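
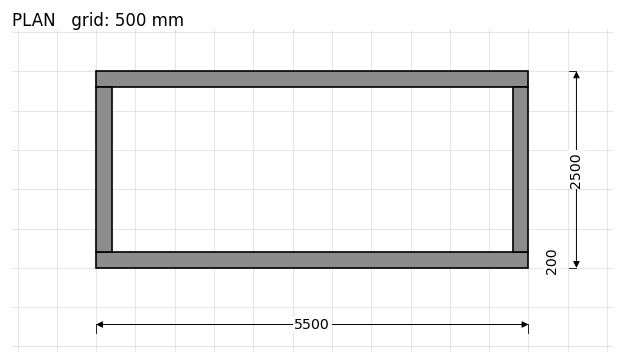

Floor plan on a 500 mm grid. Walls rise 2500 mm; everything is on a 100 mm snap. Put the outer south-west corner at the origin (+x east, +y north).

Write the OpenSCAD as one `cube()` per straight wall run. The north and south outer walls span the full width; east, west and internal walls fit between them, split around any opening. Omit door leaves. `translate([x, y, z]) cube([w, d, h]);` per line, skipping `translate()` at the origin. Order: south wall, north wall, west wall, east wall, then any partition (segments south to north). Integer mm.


cube([5500, 200, 2500]);
translate([0, 2300, 0]) cube([5500, 200, 2500]);
translate([0, 200, 0]) cube([200, 2100, 2500]);
translate([5300, 200, 0]) cube([200, 2100, 2500]);


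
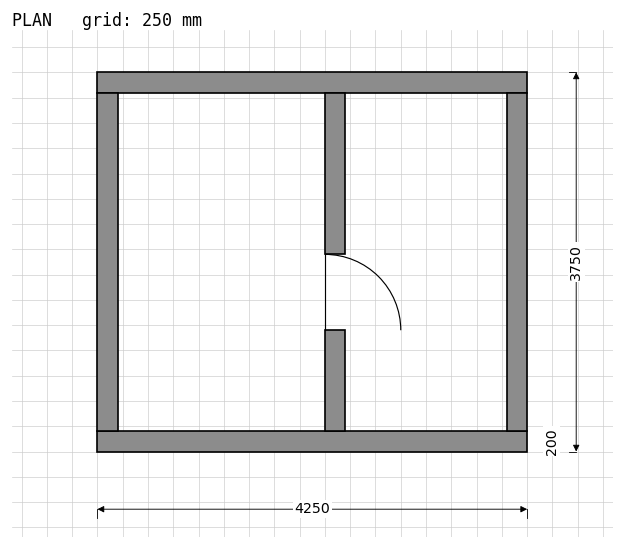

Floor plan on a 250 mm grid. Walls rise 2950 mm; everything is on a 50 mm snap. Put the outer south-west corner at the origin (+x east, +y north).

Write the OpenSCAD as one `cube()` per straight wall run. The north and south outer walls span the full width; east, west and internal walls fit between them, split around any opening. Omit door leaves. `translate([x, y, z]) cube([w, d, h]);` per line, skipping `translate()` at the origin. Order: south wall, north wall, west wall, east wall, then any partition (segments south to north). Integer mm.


cube([4250, 200, 2950]);
translate([0, 3550, 0]) cube([4250, 200, 2950]);
translate([0, 200, 0]) cube([200, 3350, 2950]);
translate([4050, 200, 0]) cube([200, 3350, 2950]);
translate([2250, 200, 0]) cube([200, 1000, 2950]);
translate([2250, 1950, 0]) cube([200, 1600, 2950]);


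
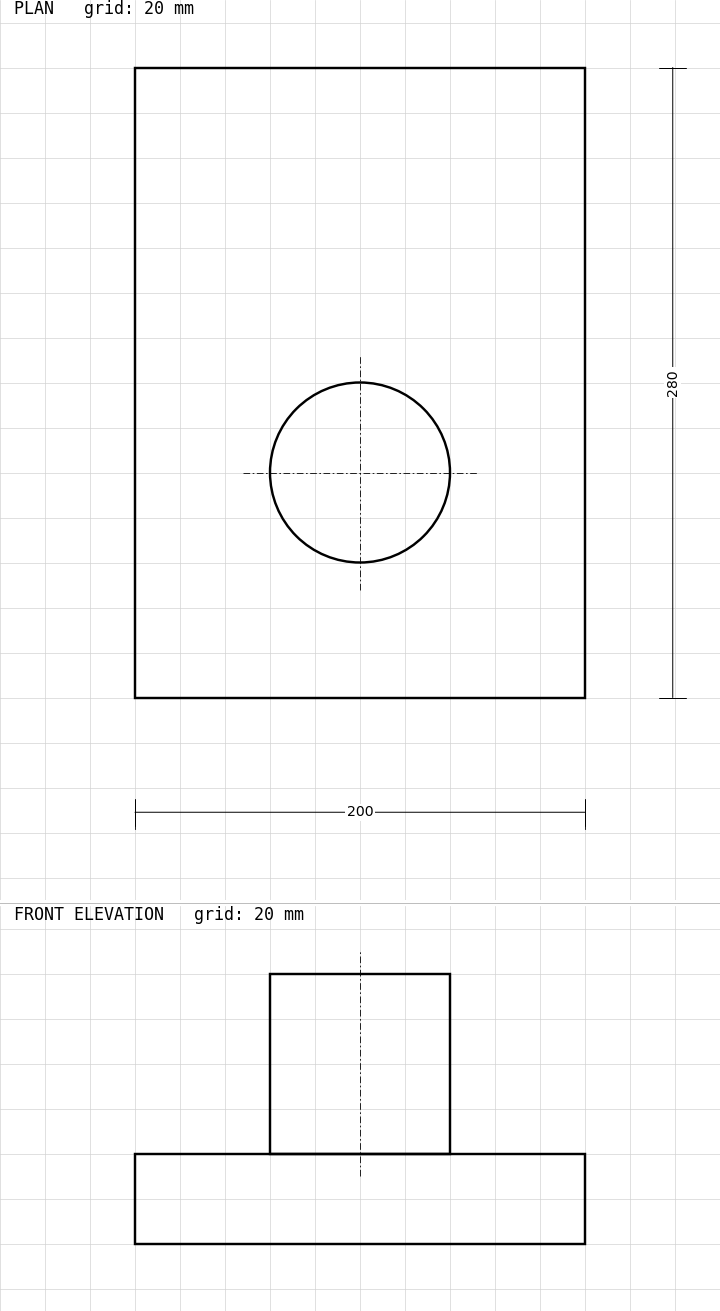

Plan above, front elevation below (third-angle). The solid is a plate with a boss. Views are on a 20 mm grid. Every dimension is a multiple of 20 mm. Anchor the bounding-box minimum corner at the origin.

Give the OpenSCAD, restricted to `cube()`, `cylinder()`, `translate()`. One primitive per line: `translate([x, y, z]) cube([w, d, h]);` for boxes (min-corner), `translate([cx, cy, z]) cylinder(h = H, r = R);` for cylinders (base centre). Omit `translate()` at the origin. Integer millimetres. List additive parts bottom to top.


cube([200, 280, 40]);
translate([100, 100, 40]) cylinder(h = 80, r = 40);


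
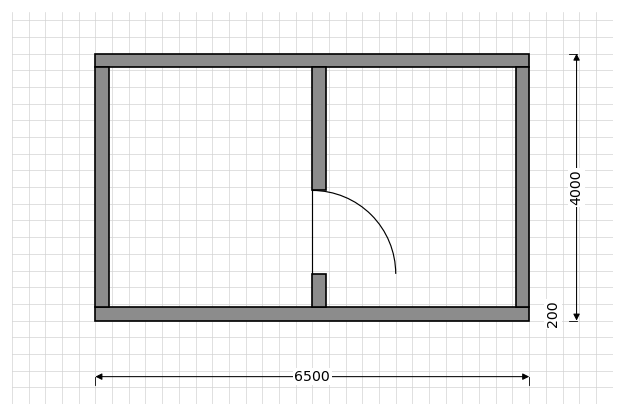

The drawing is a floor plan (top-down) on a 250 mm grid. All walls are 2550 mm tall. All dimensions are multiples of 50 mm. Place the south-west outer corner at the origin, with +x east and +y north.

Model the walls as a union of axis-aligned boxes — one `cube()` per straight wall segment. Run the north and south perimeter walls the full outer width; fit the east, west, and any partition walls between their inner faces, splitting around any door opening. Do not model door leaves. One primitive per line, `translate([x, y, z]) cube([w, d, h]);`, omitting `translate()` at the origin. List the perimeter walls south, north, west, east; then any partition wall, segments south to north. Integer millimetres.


cube([6500, 200, 2550]);
translate([0, 3800, 0]) cube([6500, 200, 2550]);
translate([0, 200, 0]) cube([200, 3600, 2550]);
translate([6300, 200, 0]) cube([200, 3600, 2550]);
translate([3250, 200, 0]) cube([200, 500, 2550]);
translate([3250, 1950, 0]) cube([200, 1850, 2550]);


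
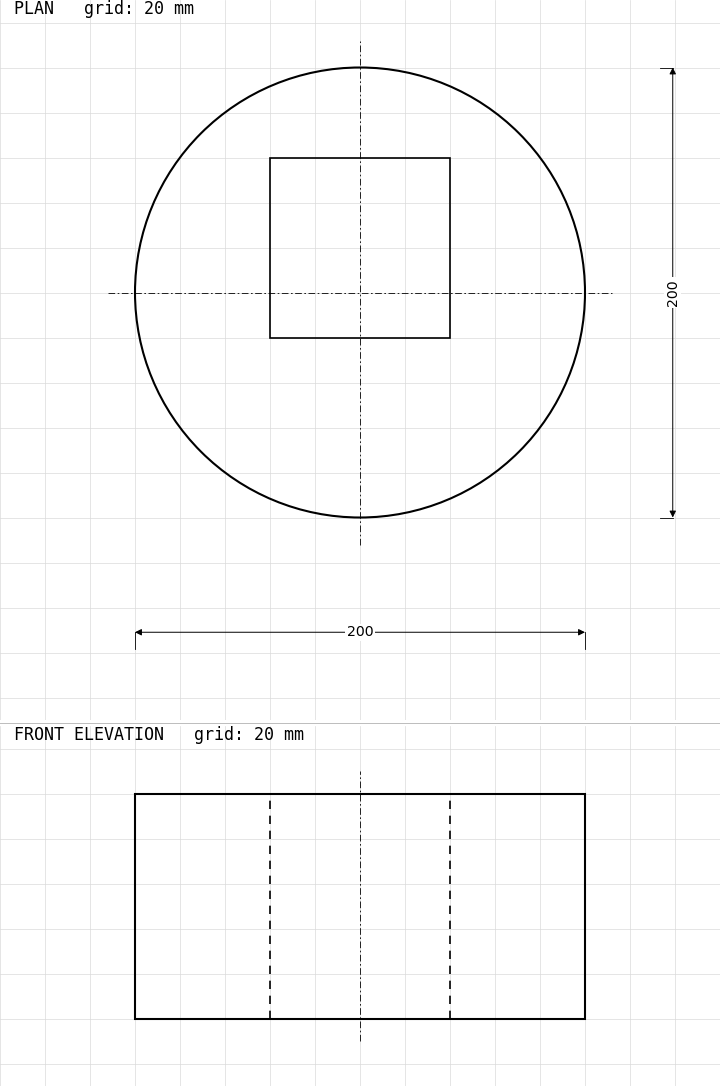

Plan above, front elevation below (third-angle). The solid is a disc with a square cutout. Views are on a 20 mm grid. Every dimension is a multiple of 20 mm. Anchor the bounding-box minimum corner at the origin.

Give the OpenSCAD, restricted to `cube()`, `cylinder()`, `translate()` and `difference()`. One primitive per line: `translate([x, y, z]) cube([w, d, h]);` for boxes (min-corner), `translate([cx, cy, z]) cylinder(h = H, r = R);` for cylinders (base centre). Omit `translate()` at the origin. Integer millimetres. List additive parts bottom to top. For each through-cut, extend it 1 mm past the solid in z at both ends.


difference() {
  translate([100, 100, 0]) cylinder(h = 100, r = 100);
  translate([60, 80, -1]) cube([80, 80, 102]);
}


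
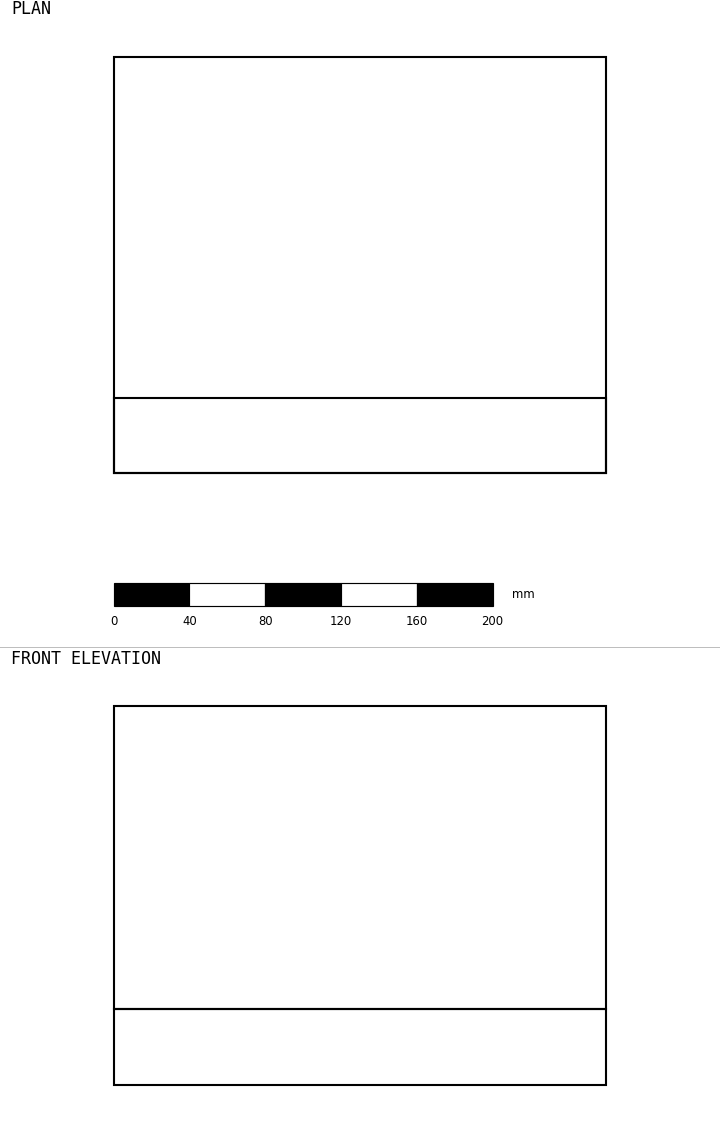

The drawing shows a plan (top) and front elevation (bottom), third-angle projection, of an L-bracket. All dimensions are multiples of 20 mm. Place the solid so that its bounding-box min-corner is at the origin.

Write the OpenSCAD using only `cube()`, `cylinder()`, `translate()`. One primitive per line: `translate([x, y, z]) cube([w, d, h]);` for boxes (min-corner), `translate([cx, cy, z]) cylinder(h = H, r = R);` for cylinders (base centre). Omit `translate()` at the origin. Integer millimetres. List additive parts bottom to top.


cube([260, 220, 40]);
translate([0, 0, 40]) cube([260, 40, 160]);


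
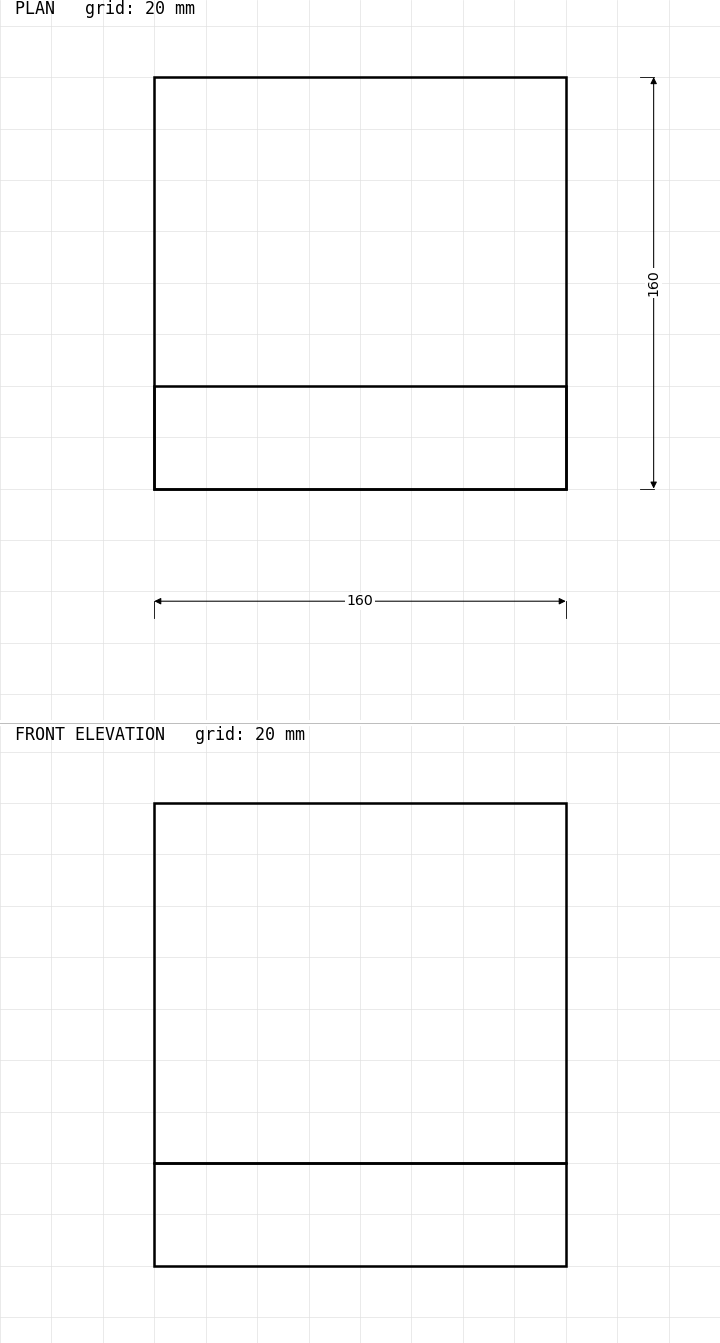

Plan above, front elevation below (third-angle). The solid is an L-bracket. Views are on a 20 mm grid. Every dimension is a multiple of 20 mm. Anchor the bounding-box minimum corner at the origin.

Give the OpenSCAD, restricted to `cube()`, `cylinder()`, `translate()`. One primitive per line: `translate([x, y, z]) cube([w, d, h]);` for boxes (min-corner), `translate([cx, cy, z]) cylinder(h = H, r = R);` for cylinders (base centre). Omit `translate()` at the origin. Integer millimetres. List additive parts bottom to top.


cube([160, 160, 40]);
translate([0, 0, 40]) cube([160, 40, 140]);


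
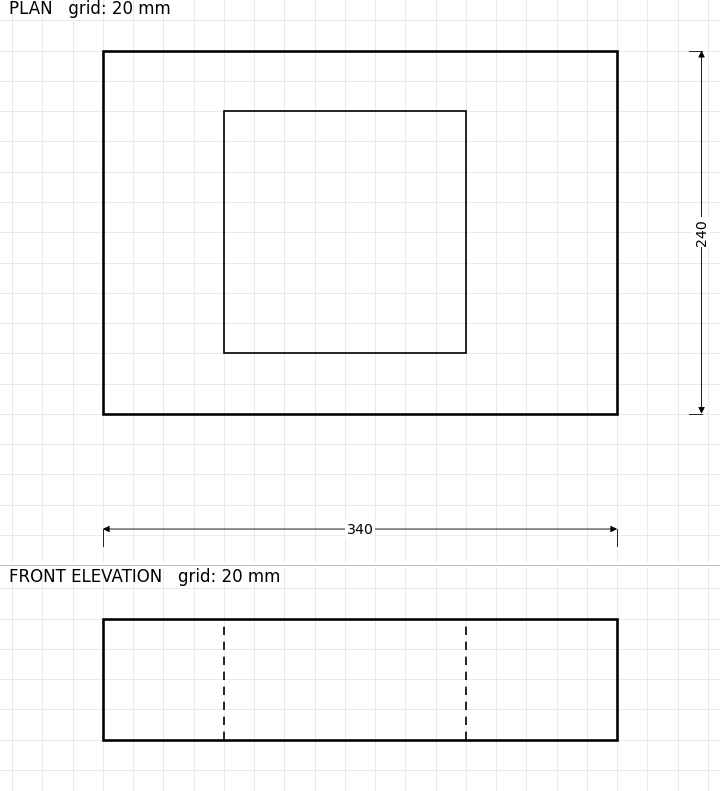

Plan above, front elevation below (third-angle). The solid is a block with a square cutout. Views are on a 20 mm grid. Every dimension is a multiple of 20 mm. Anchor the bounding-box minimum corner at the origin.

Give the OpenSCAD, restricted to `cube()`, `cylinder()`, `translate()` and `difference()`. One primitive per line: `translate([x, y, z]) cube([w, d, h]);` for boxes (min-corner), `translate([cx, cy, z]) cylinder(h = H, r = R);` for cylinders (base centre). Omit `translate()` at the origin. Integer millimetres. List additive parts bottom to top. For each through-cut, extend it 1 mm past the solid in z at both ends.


difference() {
  cube([340, 240, 80]);
  translate([80, 40, -1]) cube([160, 160, 82]);
}


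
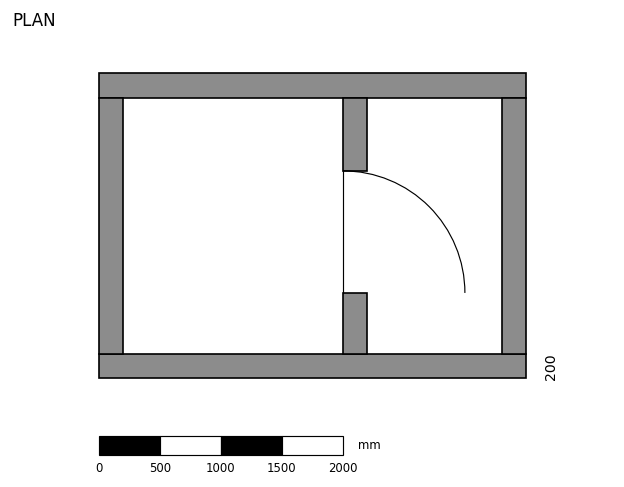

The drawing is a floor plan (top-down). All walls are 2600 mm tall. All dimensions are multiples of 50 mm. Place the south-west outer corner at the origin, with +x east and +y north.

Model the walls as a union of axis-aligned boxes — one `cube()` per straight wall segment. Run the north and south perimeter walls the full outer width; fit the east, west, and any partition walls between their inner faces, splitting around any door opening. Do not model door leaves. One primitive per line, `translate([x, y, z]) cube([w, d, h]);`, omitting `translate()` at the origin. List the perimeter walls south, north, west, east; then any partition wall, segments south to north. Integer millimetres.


cube([3500, 200, 2600]);
translate([0, 2300, 0]) cube([3500, 200, 2600]);
translate([0, 200, 0]) cube([200, 2100, 2600]);
translate([3300, 200, 0]) cube([200, 2100, 2600]);
translate([2000, 200, 0]) cube([200, 500, 2600]);
translate([2000, 1700, 0]) cube([200, 600, 2600]);


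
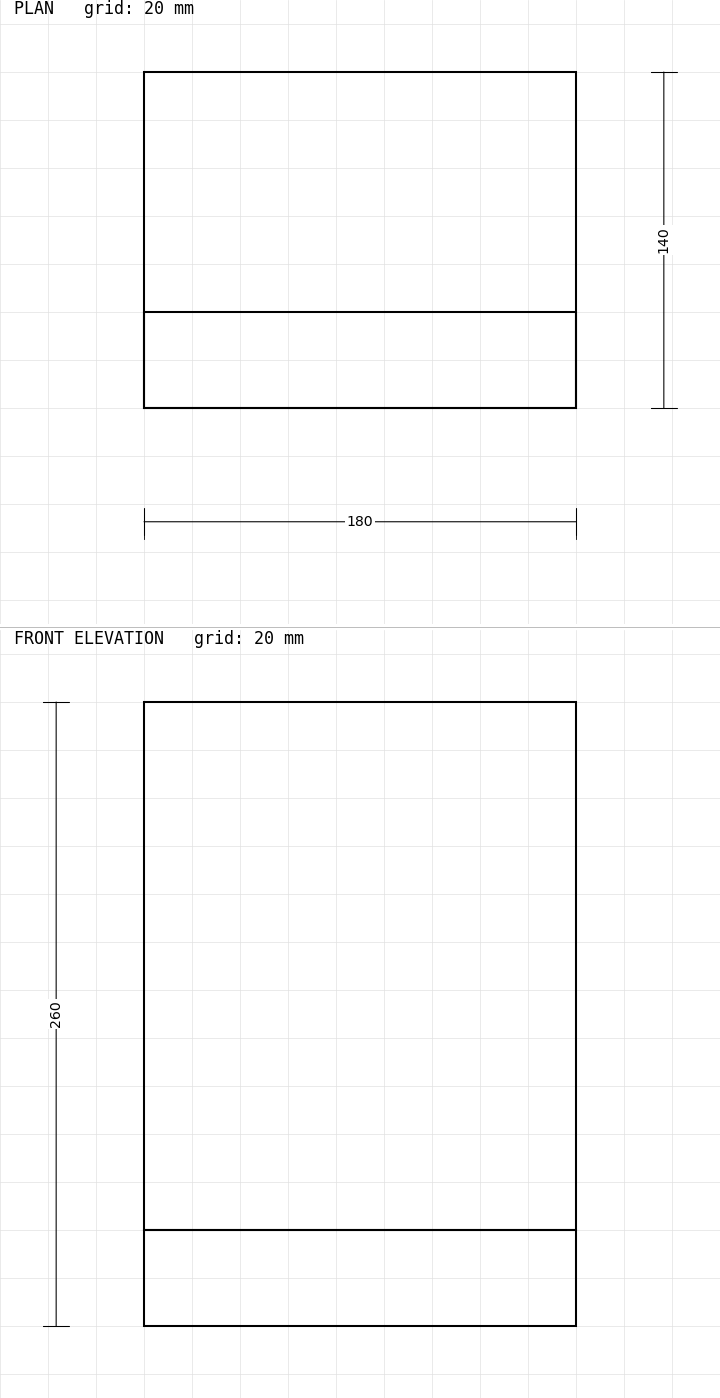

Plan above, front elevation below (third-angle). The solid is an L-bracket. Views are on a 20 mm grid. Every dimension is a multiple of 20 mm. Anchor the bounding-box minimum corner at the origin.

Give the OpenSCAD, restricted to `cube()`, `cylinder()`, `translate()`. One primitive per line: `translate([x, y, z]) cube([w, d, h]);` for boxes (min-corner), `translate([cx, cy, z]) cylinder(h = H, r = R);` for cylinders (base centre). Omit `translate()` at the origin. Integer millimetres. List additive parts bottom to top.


cube([180, 140, 40]);
translate([0, 0, 40]) cube([180, 40, 220]);


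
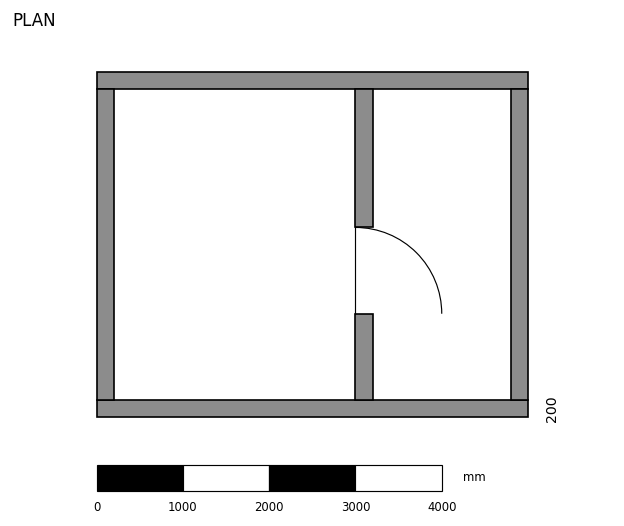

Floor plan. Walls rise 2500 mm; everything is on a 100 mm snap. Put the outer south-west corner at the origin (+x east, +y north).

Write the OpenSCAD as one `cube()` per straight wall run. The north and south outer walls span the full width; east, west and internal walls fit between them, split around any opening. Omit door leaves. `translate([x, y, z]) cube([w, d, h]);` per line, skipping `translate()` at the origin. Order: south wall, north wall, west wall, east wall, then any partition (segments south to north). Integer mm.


cube([5000, 200, 2500]);
translate([0, 3800, 0]) cube([5000, 200, 2500]);
translate([0, 200, 0]) cube([200, 3600, 2500]);
translate([4800, 200, 0]) cube([200, 3600, 2500]);
translate([3000, 200, 0]) cube([200, 1000, 2500]);
translate([3000, 2200, 0]) cube([200, 1600, 2500]);


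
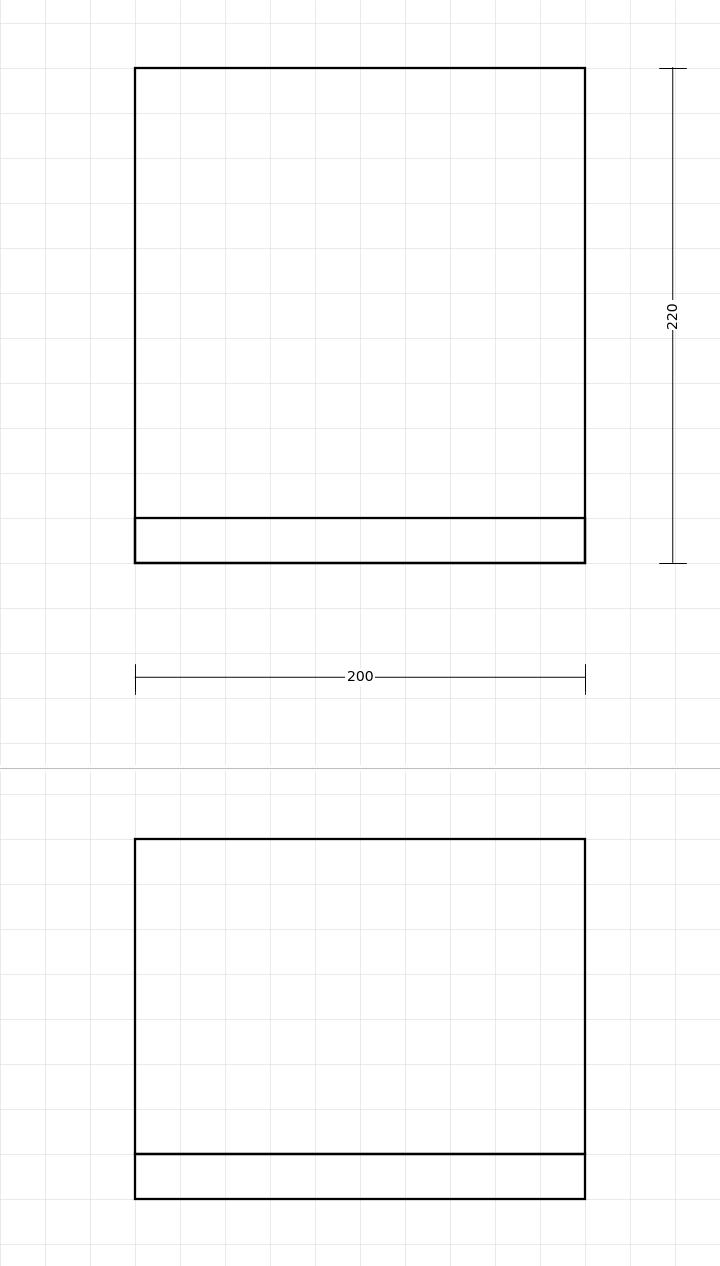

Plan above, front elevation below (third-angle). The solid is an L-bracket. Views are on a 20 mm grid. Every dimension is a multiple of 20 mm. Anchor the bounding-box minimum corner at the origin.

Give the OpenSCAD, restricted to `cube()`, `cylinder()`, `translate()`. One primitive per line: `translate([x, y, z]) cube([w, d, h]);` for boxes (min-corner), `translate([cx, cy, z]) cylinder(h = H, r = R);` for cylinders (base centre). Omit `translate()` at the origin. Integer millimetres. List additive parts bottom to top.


cube([200, 220, 20]);
translate([0, 0, 20]) cube([200, 20, 140]);


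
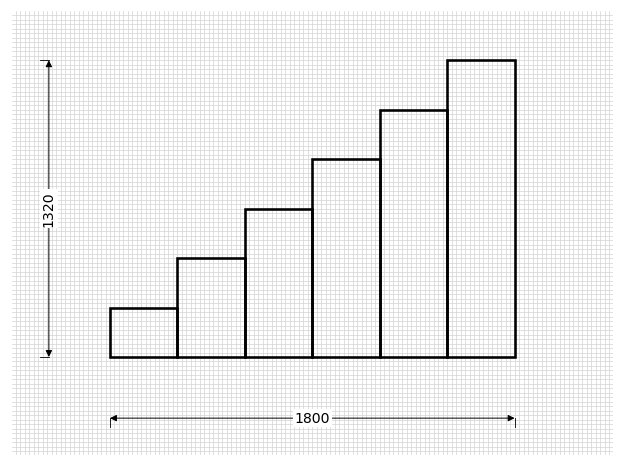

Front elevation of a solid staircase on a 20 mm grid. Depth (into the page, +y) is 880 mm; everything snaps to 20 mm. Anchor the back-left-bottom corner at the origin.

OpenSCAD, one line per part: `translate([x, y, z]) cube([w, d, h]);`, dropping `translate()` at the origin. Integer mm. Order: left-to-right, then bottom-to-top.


cube([300, 880, 220]);
translate([300, 0, 0]) cube([300, 880, 440]);
translate([600, 0, 0]) cube([300, 880, 660]);
translate([900, 0, 0]) cube([300, 880, 880]);
translate([1200, 0, 0]) cube([300, 880, 1100]);
translate([1500, 0, 0]) cube([300, 880, 1320]);


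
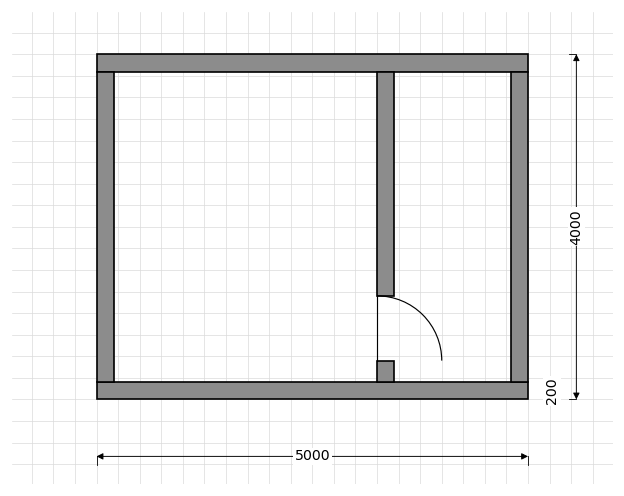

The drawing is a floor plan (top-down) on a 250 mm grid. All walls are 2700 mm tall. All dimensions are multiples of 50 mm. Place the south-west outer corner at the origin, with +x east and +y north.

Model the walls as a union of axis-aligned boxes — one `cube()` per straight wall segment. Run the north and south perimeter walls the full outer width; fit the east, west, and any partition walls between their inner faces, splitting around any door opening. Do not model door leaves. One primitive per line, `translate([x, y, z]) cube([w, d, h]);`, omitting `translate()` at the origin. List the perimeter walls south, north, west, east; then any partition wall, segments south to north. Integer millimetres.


cube([5000, 200, 2700]);
translate([0, 3800, 0]) cube([5000, 200, 2700]);
translate([0, 200, 0]) cube([200, 3600, 2700]);
translate([4800, 200, 0]) cube([200, 3600, 2700]);
translate([3250, 200, 0]) cube([200, 250, 2700]);
translate([3250, 1200, 0]) cube([200, 2600, 2700]);


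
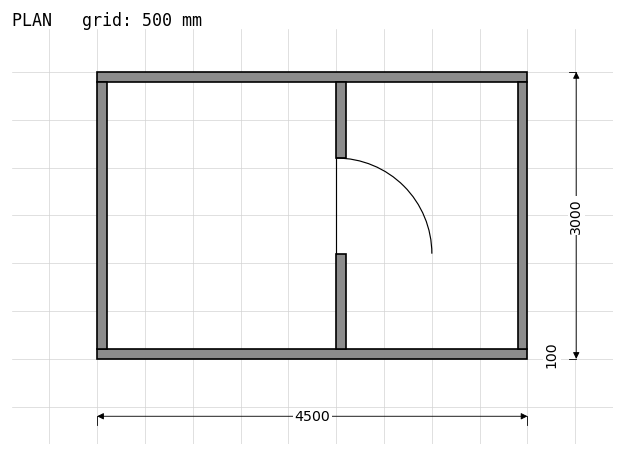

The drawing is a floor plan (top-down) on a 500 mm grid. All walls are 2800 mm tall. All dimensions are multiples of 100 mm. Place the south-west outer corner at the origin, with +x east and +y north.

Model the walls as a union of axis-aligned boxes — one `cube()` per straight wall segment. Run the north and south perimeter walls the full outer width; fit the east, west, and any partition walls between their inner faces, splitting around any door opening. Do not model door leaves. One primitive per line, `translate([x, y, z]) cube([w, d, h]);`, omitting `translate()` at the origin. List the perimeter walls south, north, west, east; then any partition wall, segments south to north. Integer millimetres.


cube([4500, 100, 2800]);
translate([0, 2900, 0]) cube([4500, 100, 2800]);
translate([0, 100, 0]) cube([100, 2800, 2800]);
translate([4400, 100, 0]) cube([100, 2800, 2800]);
translate([2500, 100, 0]) cube([100, 1000, 2800]);
translate([2500, 2100, 0]) cube([100, 800, 2800]);


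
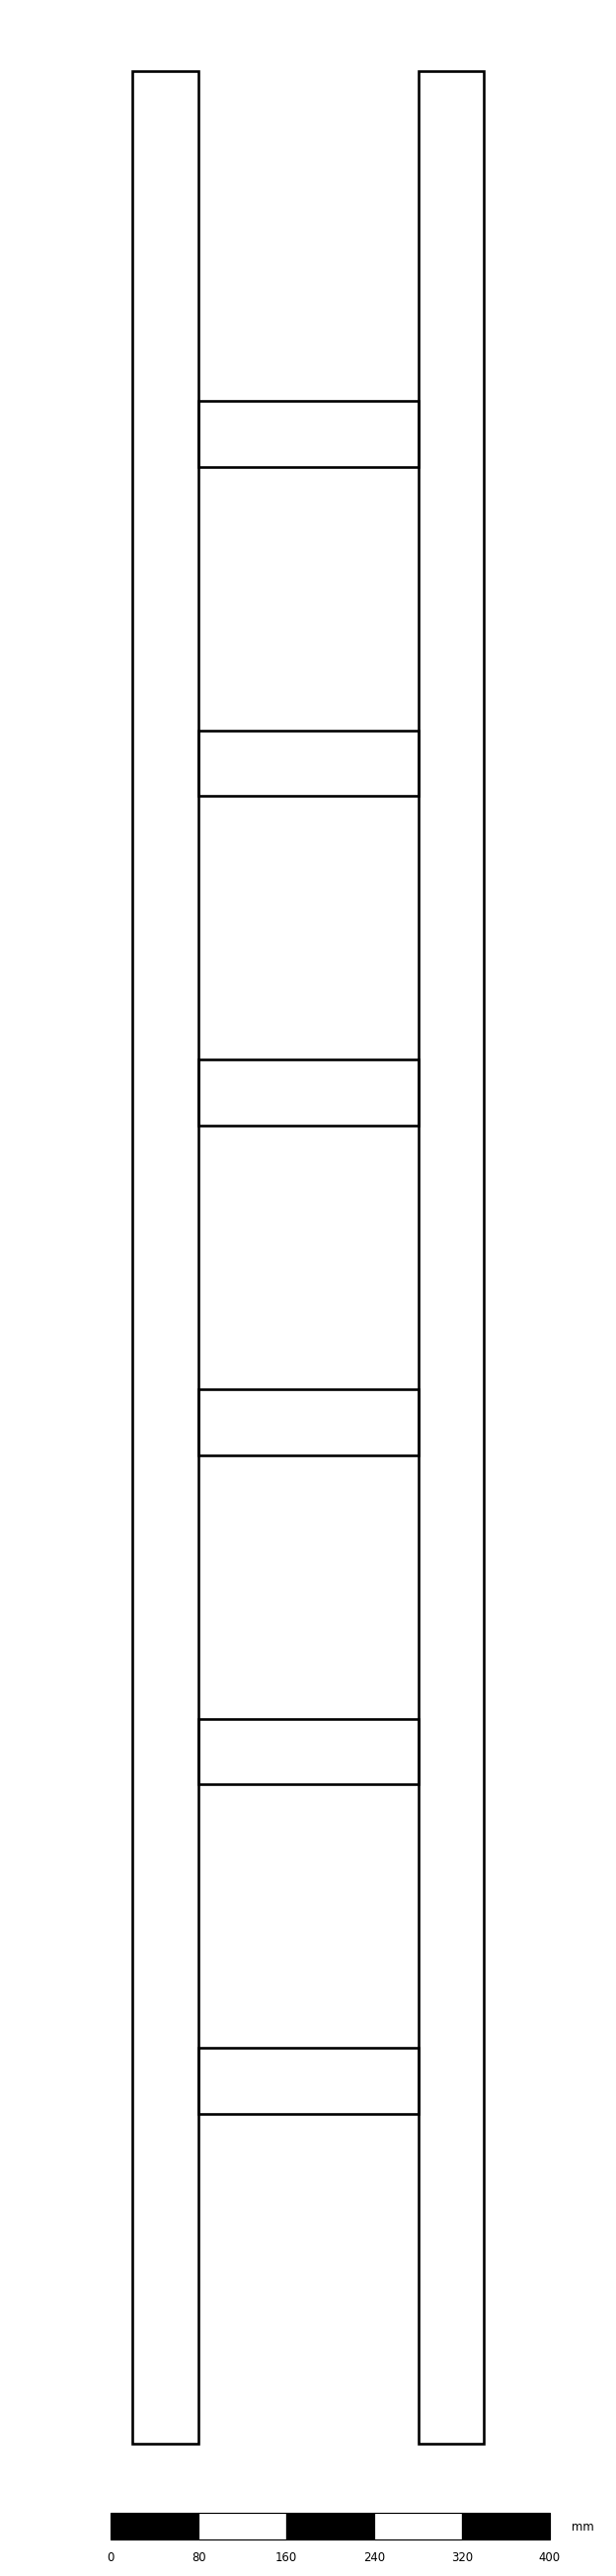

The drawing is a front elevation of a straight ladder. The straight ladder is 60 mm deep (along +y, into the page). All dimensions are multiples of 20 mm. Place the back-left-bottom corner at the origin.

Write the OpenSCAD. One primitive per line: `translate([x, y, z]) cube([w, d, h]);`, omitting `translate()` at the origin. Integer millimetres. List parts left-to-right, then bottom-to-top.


cube([60, 60, 2160]);
translate([60, 0, 300]) cube([200, 60, 60]);
translate([60, 0, 600]) cube([200, 60, 60]);
translate([60, 0, 900]) cube([200, 60, 60]);
translate([60, 0, 1200]) cube([200, 60, 60]);
translate([60, 0, 1500]) cube([200, 60, 60]);
translate([60, 0, 1800]) cube([200, 60, 60]);
translate([260, 0, 0]) cube([60, 60, 2160]);


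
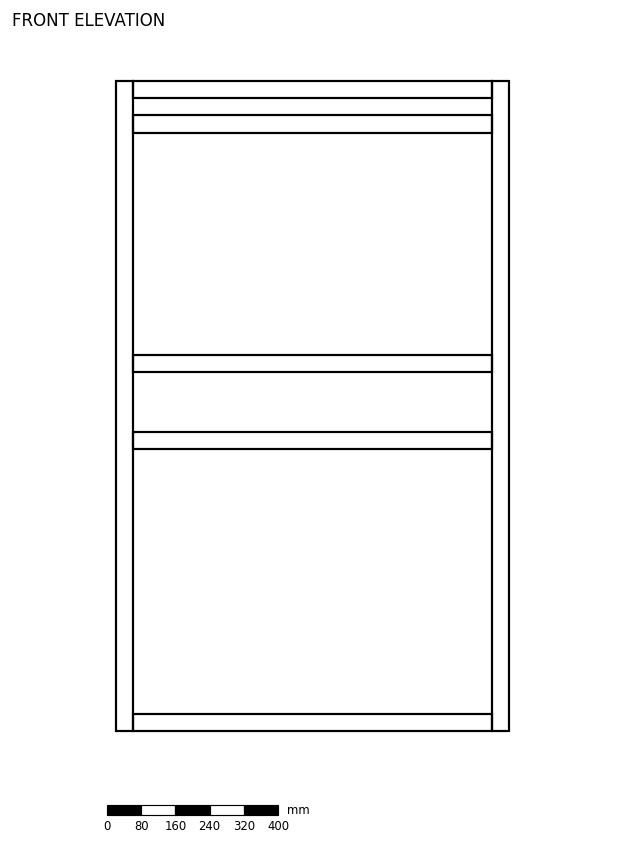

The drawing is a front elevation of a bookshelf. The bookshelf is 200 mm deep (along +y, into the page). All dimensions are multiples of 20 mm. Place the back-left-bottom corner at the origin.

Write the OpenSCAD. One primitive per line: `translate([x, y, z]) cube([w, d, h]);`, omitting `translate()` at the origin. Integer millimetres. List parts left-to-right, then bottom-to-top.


cube([40, 200, 1520]);
translate([40, 0, 0]) cube([840, 200, 40]);
translate([40, 0, 660]) cube([840, 200, 40]);
translate([40, 0, 840]) cube([840, 200, 40]);
translate([40, 0, 1400]) cube([840, 200, 40]);
translate([40, 0, 1480]) cube([840, 200, 40]);
translate([880, 0, 0]) cube([40, 200, 1520]);


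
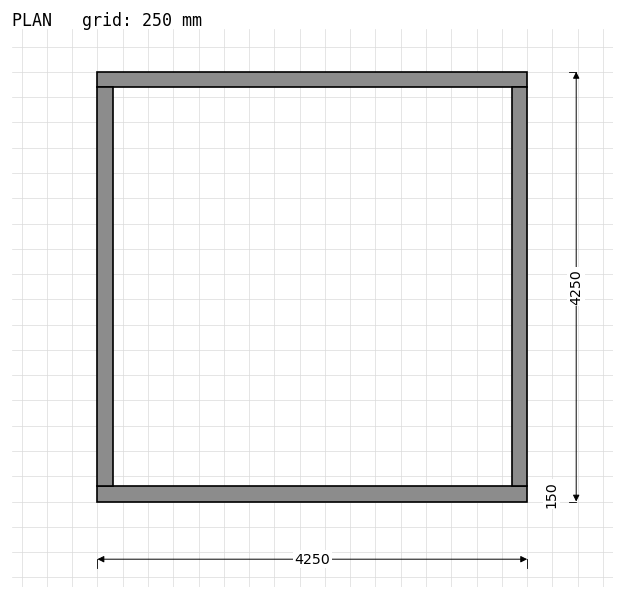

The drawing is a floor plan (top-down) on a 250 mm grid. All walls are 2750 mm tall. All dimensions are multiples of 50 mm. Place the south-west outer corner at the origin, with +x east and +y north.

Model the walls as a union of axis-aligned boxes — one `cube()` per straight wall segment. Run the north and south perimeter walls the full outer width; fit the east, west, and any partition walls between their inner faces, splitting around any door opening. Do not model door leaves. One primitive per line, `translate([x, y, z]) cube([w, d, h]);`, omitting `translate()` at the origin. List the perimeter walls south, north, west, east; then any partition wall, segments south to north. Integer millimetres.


cube([4250, 150, 2750]);
translate([0, 4100, 0]) cube([4250, 150, 2750]);
translate([0, 150, 0]) cube([150, 3950, 2750]);
translate([4100, 150, 0]) cube([150, 3950, 2750]);


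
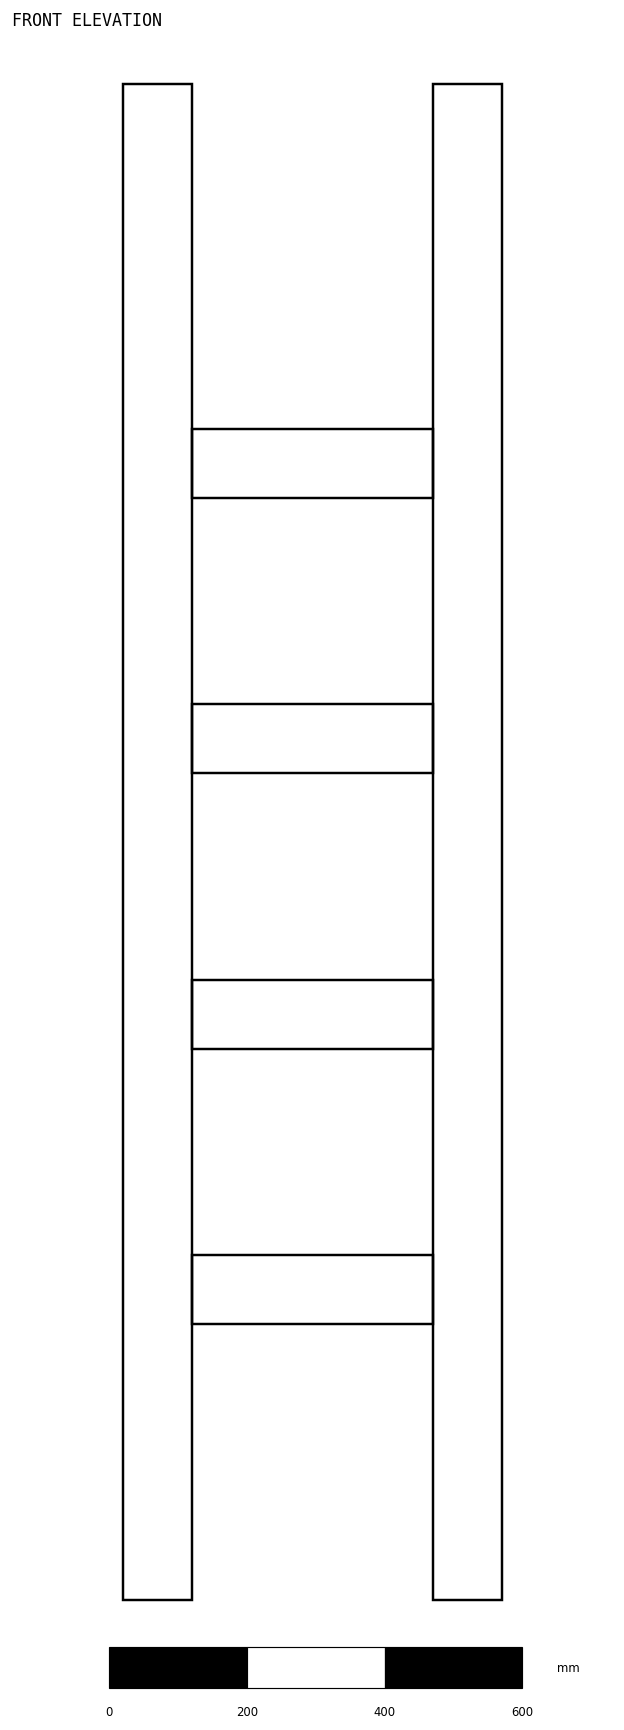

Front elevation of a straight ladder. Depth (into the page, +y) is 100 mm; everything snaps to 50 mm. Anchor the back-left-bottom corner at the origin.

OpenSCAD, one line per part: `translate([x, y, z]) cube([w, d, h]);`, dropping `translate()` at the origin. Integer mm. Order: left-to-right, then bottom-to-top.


cube([100, 100, 2200]);
translate([100, 0, 400]) cube([350, 100, 100]);
translate([100, 0, 800]) cube([350, 100, 100]);
translate([100, 0, 1200]) cube([350, 100, 100]);
translate([100, 0, 1600]) cube([350, 100, 100]);
translate([450, 0, 0]) cube([100, 100, 2200]);


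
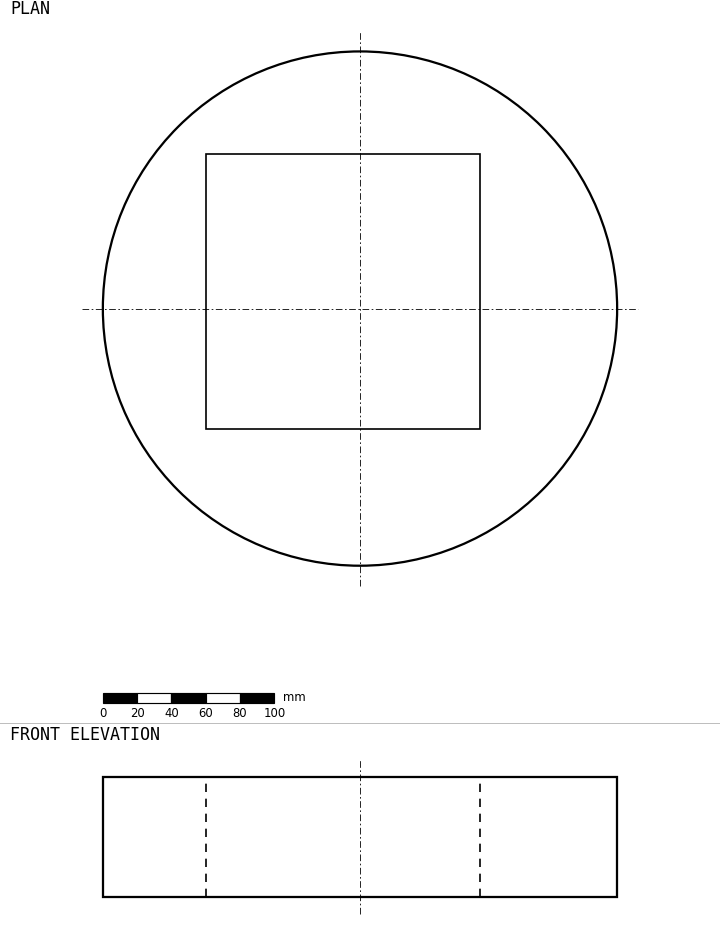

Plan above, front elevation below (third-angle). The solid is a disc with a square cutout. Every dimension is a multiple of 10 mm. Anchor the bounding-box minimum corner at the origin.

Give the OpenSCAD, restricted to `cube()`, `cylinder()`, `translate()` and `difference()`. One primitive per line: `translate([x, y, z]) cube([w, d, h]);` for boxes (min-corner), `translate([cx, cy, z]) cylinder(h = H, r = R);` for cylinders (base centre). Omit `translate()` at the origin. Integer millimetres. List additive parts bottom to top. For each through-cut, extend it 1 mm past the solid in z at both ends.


difference() {
  translate([150, 150, 0]) cylinder(h = 70, r = 150);
  translate([60, 80, -1]) cube([160, 160, 72]);
}


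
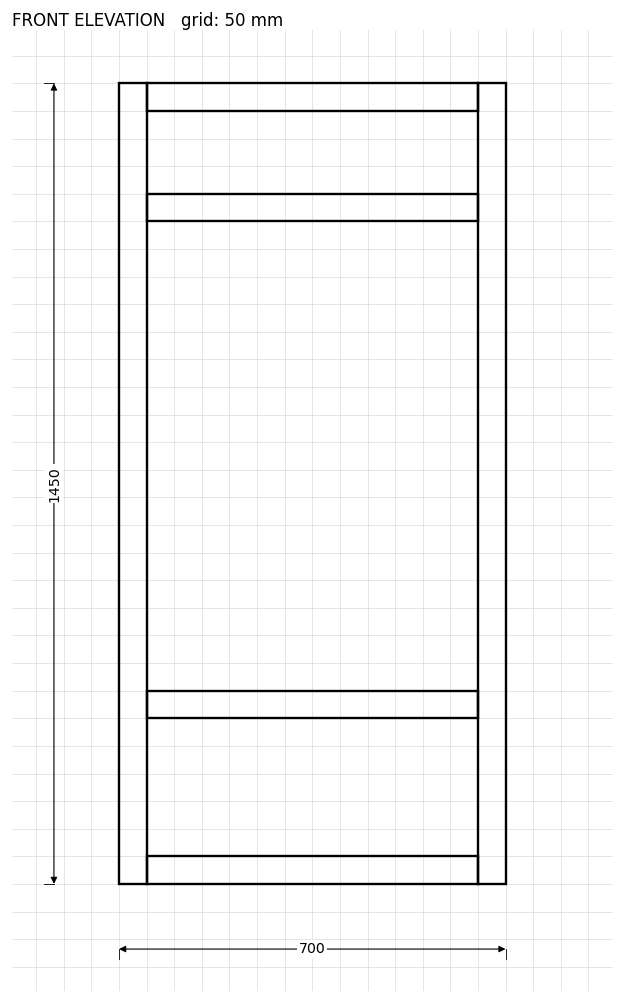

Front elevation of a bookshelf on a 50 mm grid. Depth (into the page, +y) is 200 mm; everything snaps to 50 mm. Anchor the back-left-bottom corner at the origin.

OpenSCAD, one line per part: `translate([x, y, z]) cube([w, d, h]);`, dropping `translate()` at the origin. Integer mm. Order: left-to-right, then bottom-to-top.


cube([50, 200, 1450]);
translate([50, 0, 0]) cube([600, 200, 50]);
translate([50, 0, 300]) cube([600, 200, 50]);
translate([50, 0, 1200]) cube([600, 200, 50]);
translate([50, 0, 1400]) cube([600, 200, 50]);
translate([650, 0, 0]) cube([50, 200, 1450]);


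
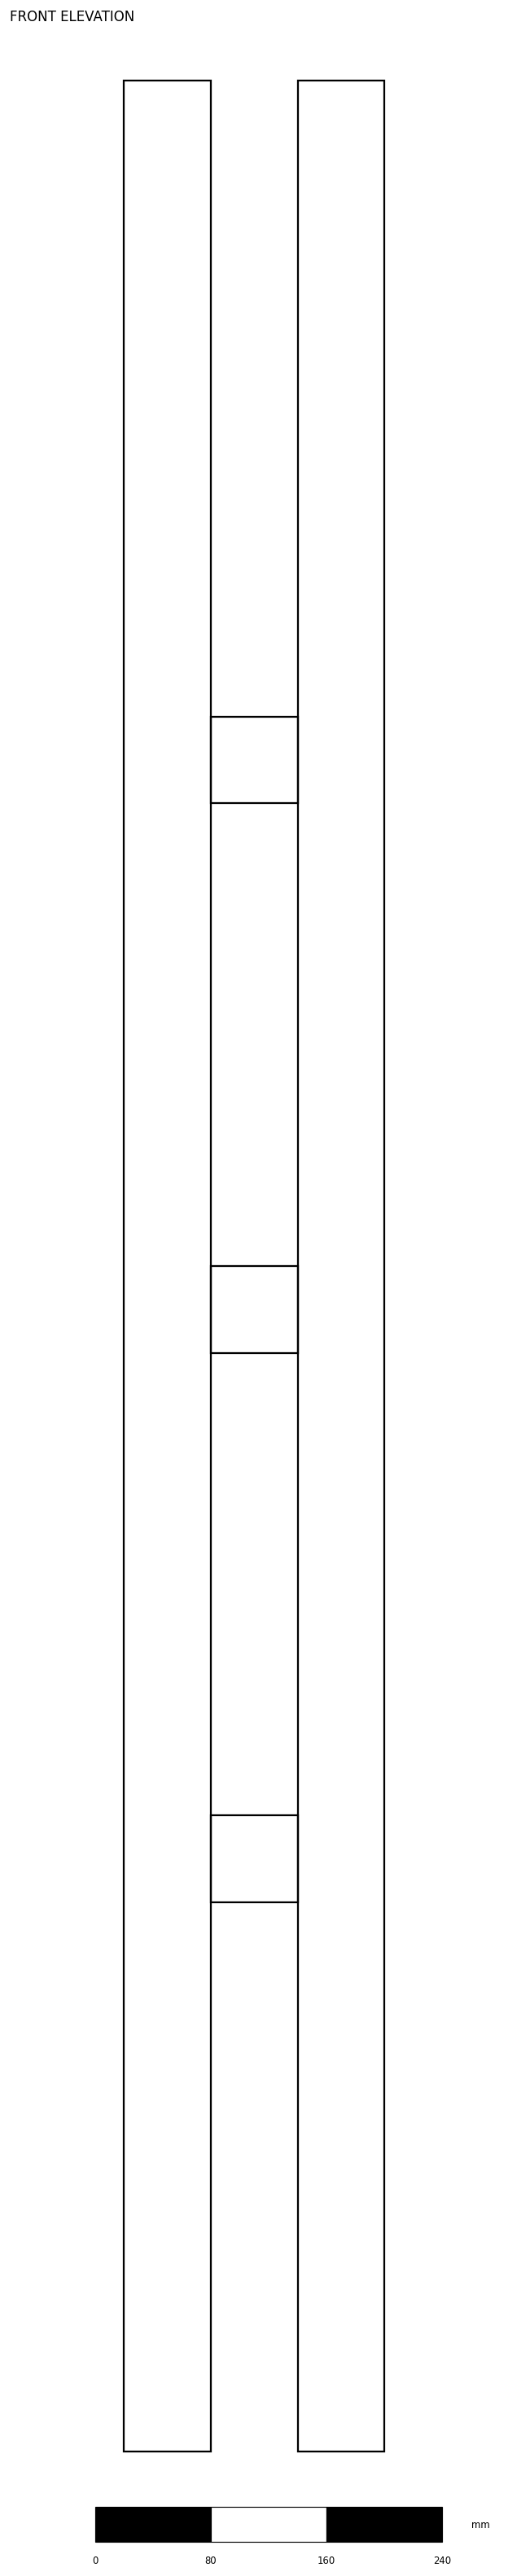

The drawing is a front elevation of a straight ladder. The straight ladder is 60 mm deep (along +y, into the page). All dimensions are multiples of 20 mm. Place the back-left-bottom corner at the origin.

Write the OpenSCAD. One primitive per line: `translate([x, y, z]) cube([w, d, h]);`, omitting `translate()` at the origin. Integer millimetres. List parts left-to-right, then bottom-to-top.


cube([60, 60, 1640]);
translate([60, 0, 380]) cube([60, 60, 60]);
translate([60, 0, 760]) cube([60, 60, 60]);
translate([60, 0, 1140]) cube([60, 60, 60]);
translate([120, 0, 0]) cube([60, 60, 1640]);


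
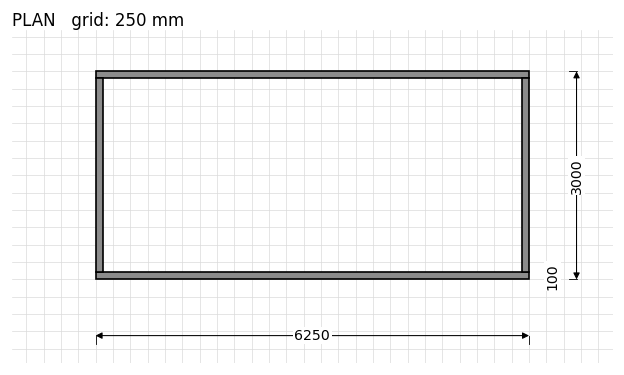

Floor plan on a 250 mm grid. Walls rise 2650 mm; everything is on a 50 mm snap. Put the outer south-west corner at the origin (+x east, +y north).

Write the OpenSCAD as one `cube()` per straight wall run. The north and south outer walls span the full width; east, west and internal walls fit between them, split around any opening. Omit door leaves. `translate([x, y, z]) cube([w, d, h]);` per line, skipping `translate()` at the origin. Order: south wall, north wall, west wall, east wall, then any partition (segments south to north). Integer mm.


cube([6250, 100, 2650]);
translate([0, 2900, 0]) cube([6250, 100, 2650]);
translate([0, 100, 0]) cube([100, 2800, 2650]);
translate([6150, 100, 0]) cube([100, 2800, 2650]);


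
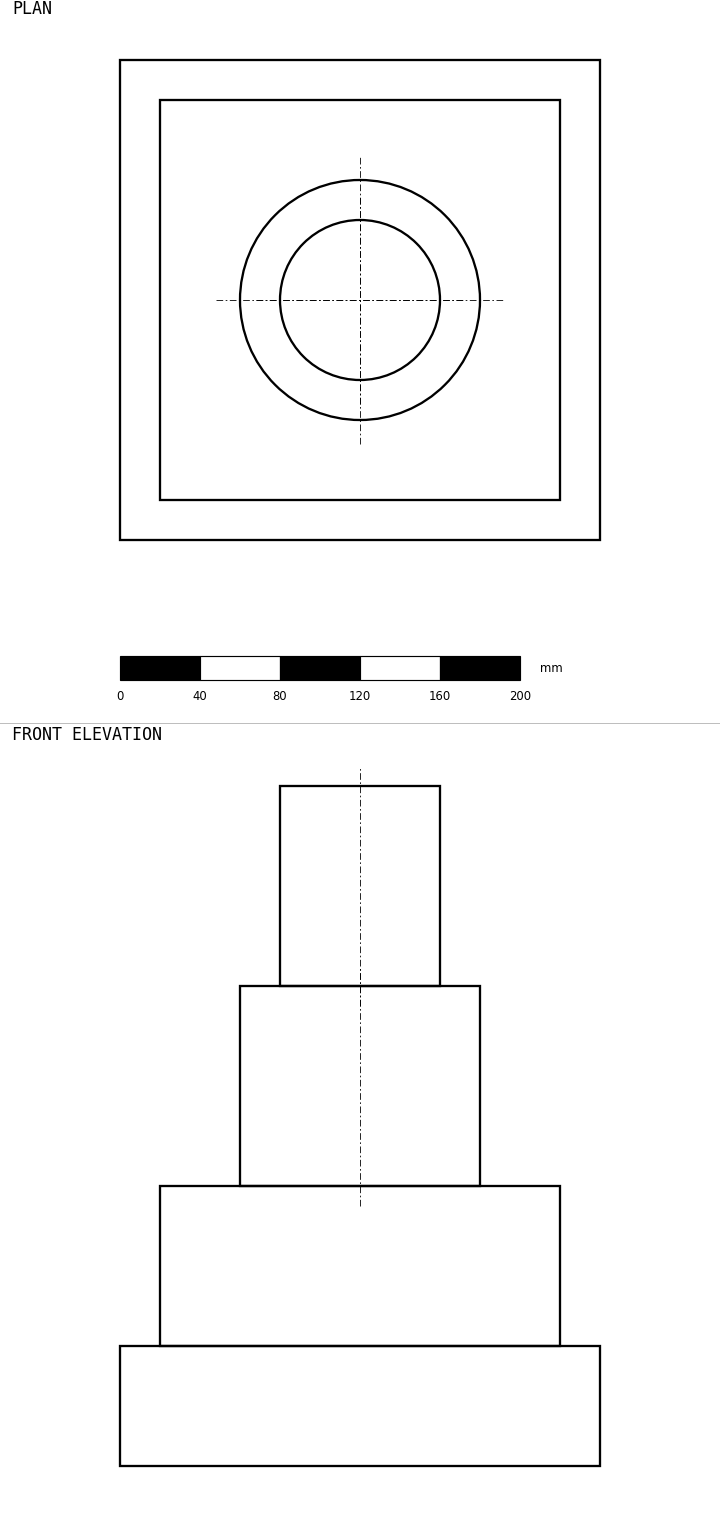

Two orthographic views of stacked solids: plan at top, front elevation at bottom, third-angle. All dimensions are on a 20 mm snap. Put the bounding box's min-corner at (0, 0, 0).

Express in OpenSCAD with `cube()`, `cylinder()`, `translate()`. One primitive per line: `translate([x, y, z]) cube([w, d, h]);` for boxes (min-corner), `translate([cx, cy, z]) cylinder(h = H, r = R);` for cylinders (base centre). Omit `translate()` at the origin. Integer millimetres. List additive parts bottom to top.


cube([240, 240, 60]);
translate([20, 20, 60]) cube([200, 200, 80]);
translate([120, 120, 140]) cylinder(h = 100, r = 60);
translate([120, 120, 240]) cylinder(h = 100, r = 40);


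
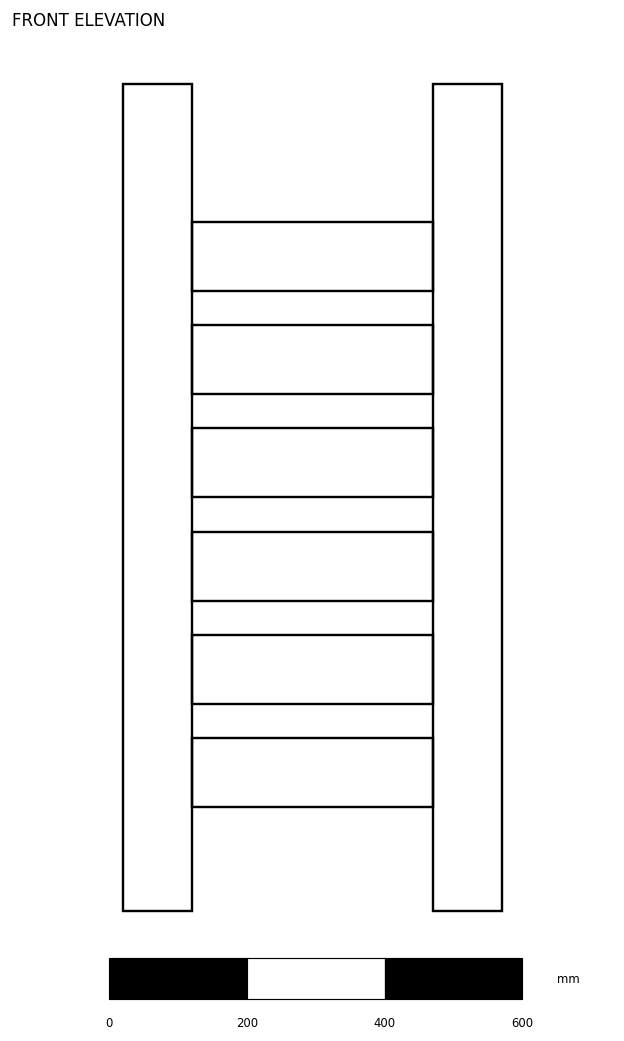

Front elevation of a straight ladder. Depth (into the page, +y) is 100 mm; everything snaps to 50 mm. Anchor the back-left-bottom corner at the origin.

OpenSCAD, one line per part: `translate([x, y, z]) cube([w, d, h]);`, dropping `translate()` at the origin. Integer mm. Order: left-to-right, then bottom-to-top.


cube([100, 100, 1200]);
translate([100, 0, 150]) cube([350, 100, 100]);
translate([100, 0, 300]) cube([350, 100, 100]);
translate([100, 0, 450]) cube([350, 100, 100]);
translate([100, 0, 600]) cube([350, 100, 100]);
translate([100, 0, 750]) cube([350, 100, 100]);
translate([100, 0, 900]) cube([350, 100, 100]);
translate([450, 0, 0]) cube([100, 100, 1200]);


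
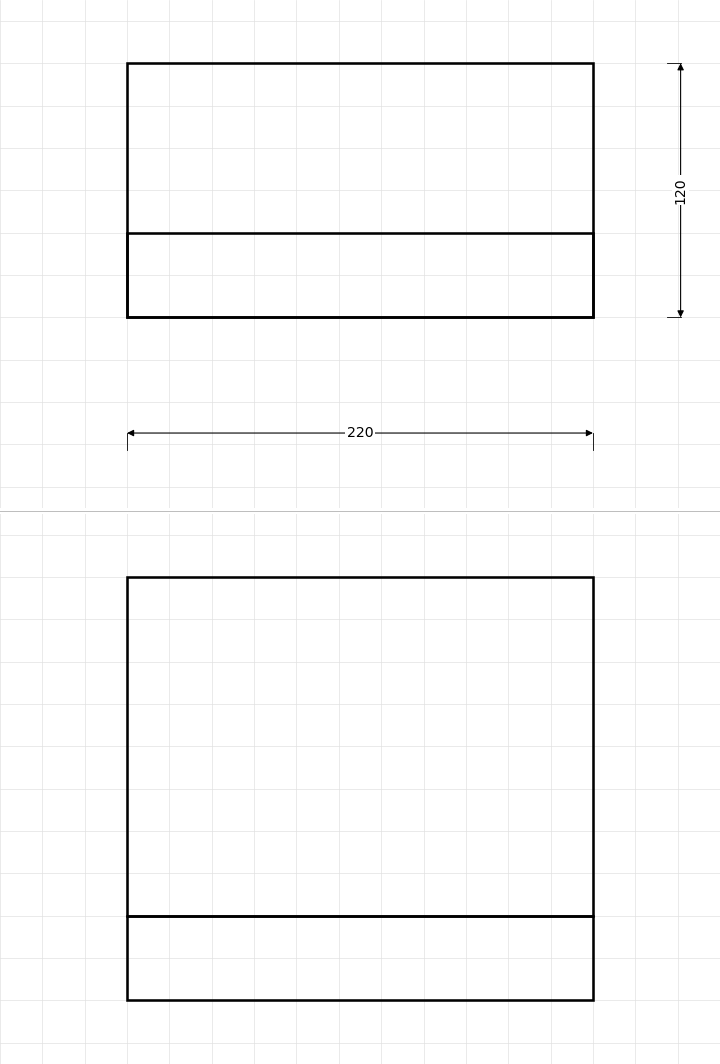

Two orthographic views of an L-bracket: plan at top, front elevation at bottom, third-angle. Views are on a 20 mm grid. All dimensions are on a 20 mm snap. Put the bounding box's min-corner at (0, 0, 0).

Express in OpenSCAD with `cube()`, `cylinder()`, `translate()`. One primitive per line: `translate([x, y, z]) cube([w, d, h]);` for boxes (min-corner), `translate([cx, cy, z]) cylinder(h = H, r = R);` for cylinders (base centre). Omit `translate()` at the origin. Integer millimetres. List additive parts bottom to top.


cube([220, 120, 40]);
translate([0, 0, 40]) cube([220, 40, 160]);


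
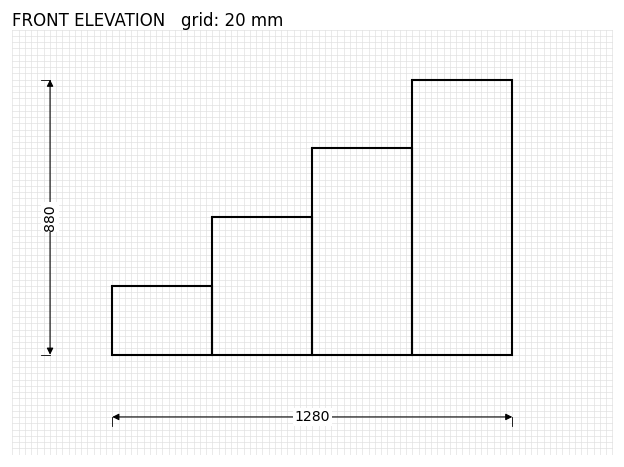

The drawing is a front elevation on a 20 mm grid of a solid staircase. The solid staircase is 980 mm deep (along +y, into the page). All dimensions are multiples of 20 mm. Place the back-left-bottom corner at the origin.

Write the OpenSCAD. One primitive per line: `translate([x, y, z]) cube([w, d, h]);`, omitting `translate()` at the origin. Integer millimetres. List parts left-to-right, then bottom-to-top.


cube([320, 980, 220]);
translate([320, 0, 0]) cube([320, 980, 440]);
translate([640, 0, 0]) cube([320, 980, 660]);
translate([960, 0, 0]) cube([320, 980, 880]);


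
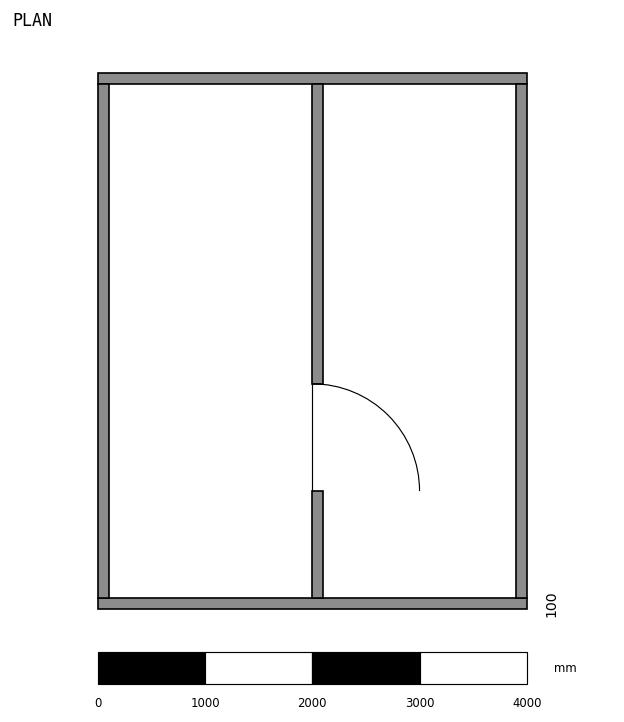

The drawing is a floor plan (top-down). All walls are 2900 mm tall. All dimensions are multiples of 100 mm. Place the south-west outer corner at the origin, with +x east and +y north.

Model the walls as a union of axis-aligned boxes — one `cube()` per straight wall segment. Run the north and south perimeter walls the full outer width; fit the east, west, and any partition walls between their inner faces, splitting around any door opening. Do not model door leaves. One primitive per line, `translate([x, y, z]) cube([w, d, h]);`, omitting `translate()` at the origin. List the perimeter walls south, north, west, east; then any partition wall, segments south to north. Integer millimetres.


cube([4000, 100, 2900]);
translate([0, 4900, 0]) cube([4000, 100, 2900]);
translate([0, 100, 0]) cube([100, 4800, 2900]);
translate([3900, 100, 0]) cube([100, 4800, 2900]);
translate([2000, 100, 0]) cube([100, 1000, 2900]);
translate([2000, 2100, 0]) cube([100, 2800, 2900]);


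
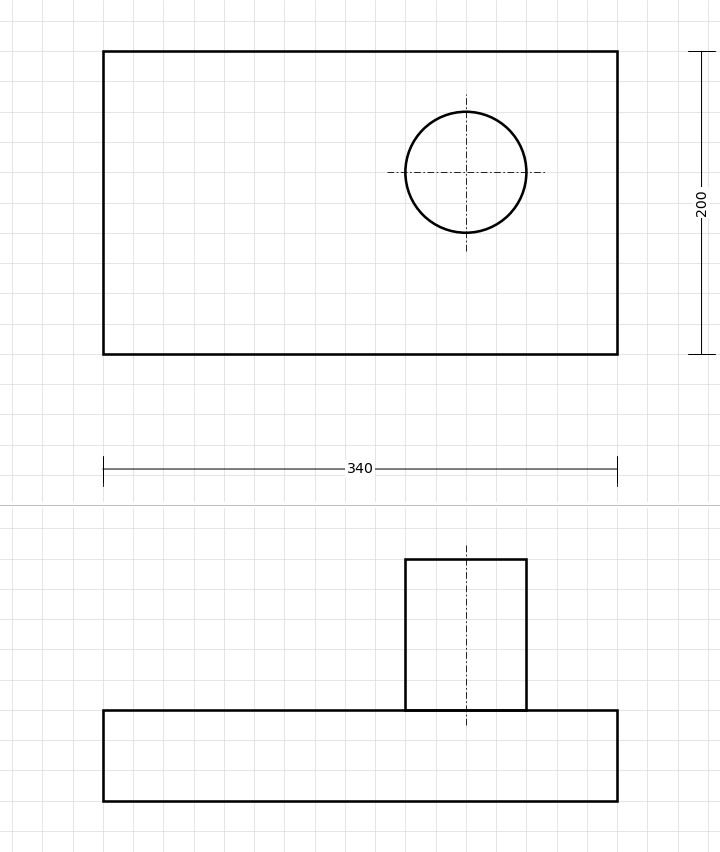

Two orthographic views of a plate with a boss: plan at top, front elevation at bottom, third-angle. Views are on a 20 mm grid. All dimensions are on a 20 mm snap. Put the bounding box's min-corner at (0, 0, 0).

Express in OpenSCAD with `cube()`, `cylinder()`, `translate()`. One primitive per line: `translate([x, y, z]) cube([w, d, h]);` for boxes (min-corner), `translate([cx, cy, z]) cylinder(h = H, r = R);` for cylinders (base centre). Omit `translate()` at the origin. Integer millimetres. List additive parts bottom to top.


cube([340, 200, 60]);
translate([240, 120, 60]) cylinder(h = 100, r = 40);


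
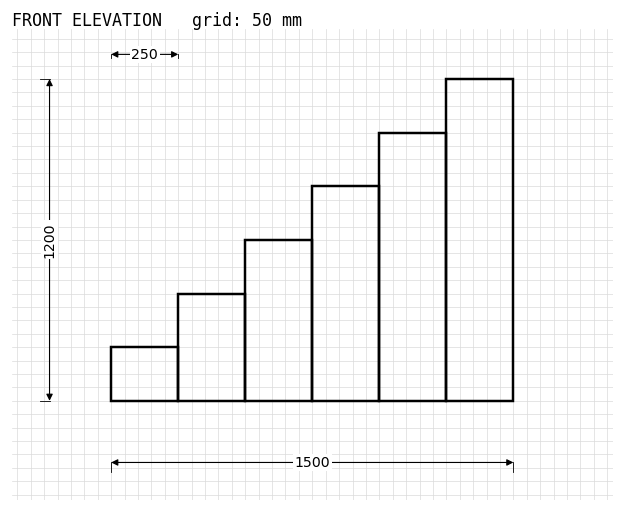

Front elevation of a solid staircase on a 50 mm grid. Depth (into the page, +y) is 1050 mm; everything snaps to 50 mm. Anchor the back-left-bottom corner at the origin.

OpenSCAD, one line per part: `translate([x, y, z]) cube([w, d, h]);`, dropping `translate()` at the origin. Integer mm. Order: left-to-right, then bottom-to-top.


cube([250, 1050, 200]);
translate([250, 0, 0]) cube([250, 1050, 400]);
translate([500, 0, 0]) cube([250, 1050, 600]);
translate([750, 0, 0]) cube([250, 1050, 800]);
translate([1000, 0, 0]) cube([250, 1050, 1000]);
translate([1250, 0, 0]) cube([250, 1050, 1200]);


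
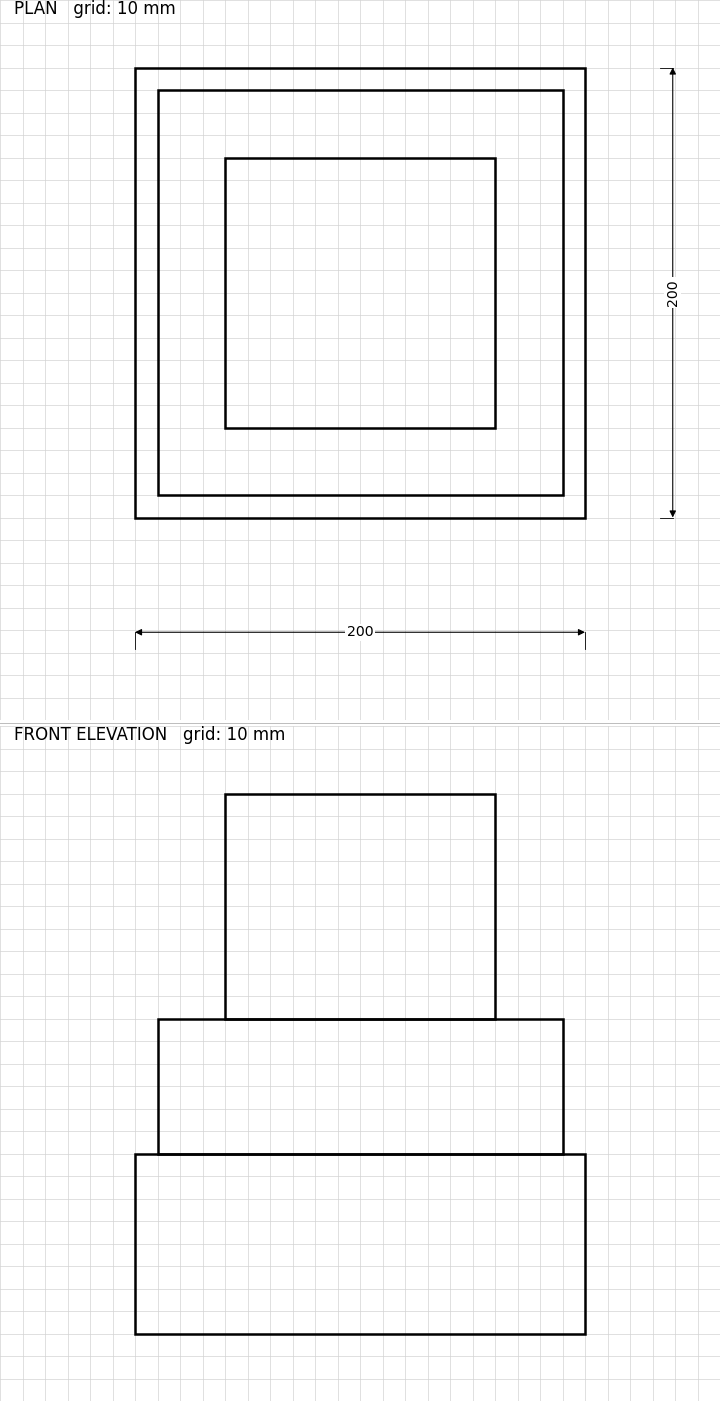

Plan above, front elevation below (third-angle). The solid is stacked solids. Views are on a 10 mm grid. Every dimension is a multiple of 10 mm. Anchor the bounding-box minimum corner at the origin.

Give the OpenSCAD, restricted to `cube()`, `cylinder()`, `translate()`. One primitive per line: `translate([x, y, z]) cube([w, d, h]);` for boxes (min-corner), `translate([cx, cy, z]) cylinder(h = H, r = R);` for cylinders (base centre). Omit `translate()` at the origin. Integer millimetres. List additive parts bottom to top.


cube([200, 200, 80]);
translate([10, 10, 80]) cube([180, 180, 60]);
translate([40, 40, 140]) cube([120, 120, 100]);


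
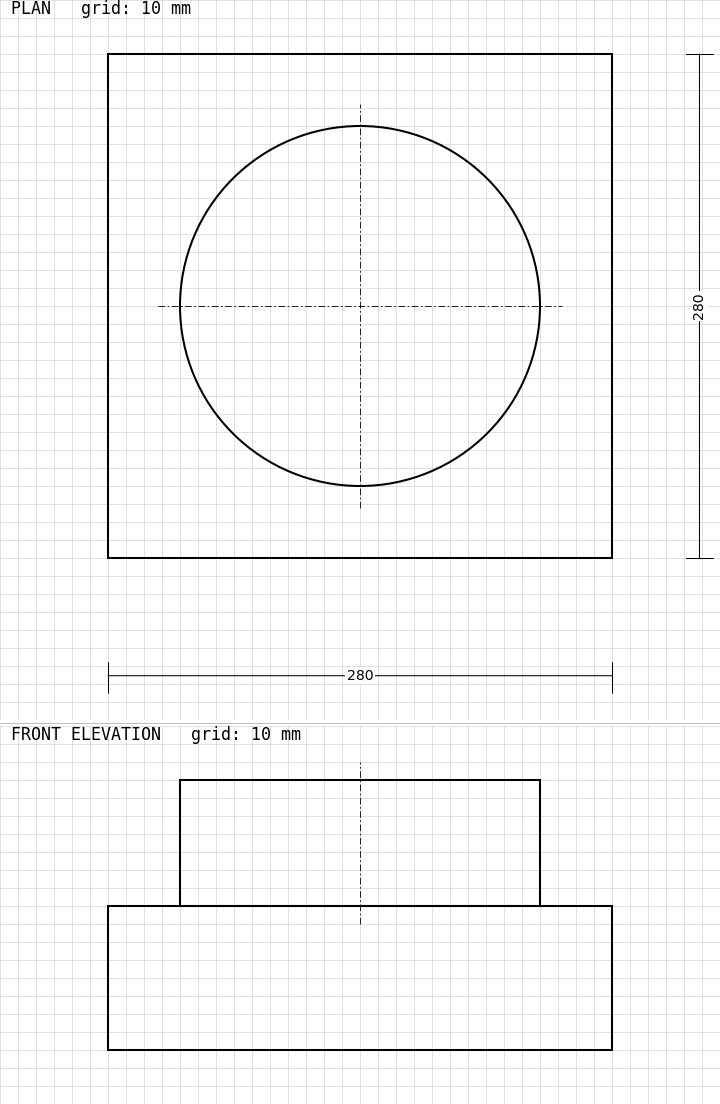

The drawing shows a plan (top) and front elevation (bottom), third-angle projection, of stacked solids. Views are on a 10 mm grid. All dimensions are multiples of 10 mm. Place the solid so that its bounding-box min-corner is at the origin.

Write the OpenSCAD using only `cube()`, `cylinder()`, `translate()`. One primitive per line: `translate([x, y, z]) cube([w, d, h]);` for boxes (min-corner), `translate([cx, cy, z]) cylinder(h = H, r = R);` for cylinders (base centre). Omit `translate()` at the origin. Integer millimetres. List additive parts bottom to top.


cube([280, 280, 80]);
translate([140, 140, 80]) cylinder(h = 70, r = 100);


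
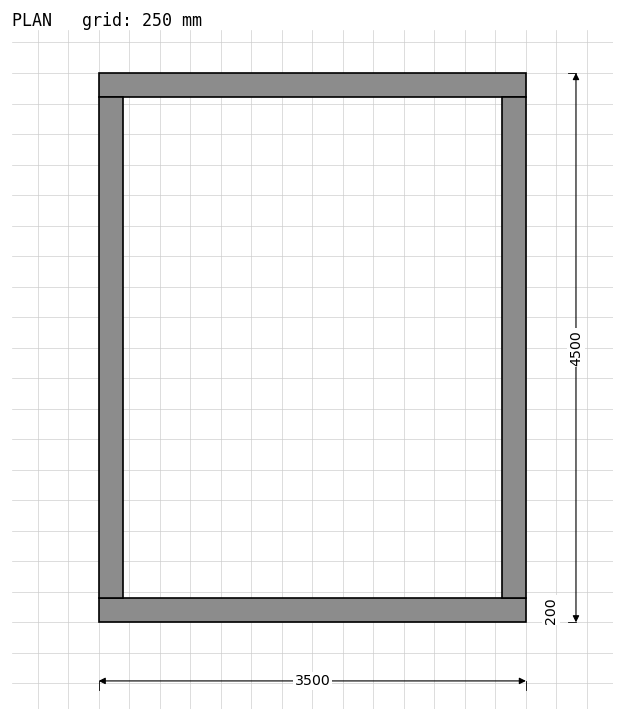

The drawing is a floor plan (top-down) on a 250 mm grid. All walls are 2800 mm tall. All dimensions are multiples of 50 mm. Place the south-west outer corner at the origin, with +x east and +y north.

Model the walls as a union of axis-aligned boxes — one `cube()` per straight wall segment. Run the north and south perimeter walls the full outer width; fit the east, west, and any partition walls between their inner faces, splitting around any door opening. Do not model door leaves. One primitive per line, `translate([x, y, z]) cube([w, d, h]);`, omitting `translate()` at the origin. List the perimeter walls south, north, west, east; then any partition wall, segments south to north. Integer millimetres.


cube([3500, 200, 2800]);
translate([0, 4300, 0]) cube([3500, 200, 2800]);
translate([0, 200, 0]) cube([200, 4100, 2800]);
translate([3300, 200, 0]) cube([200, 4100, 2800]);


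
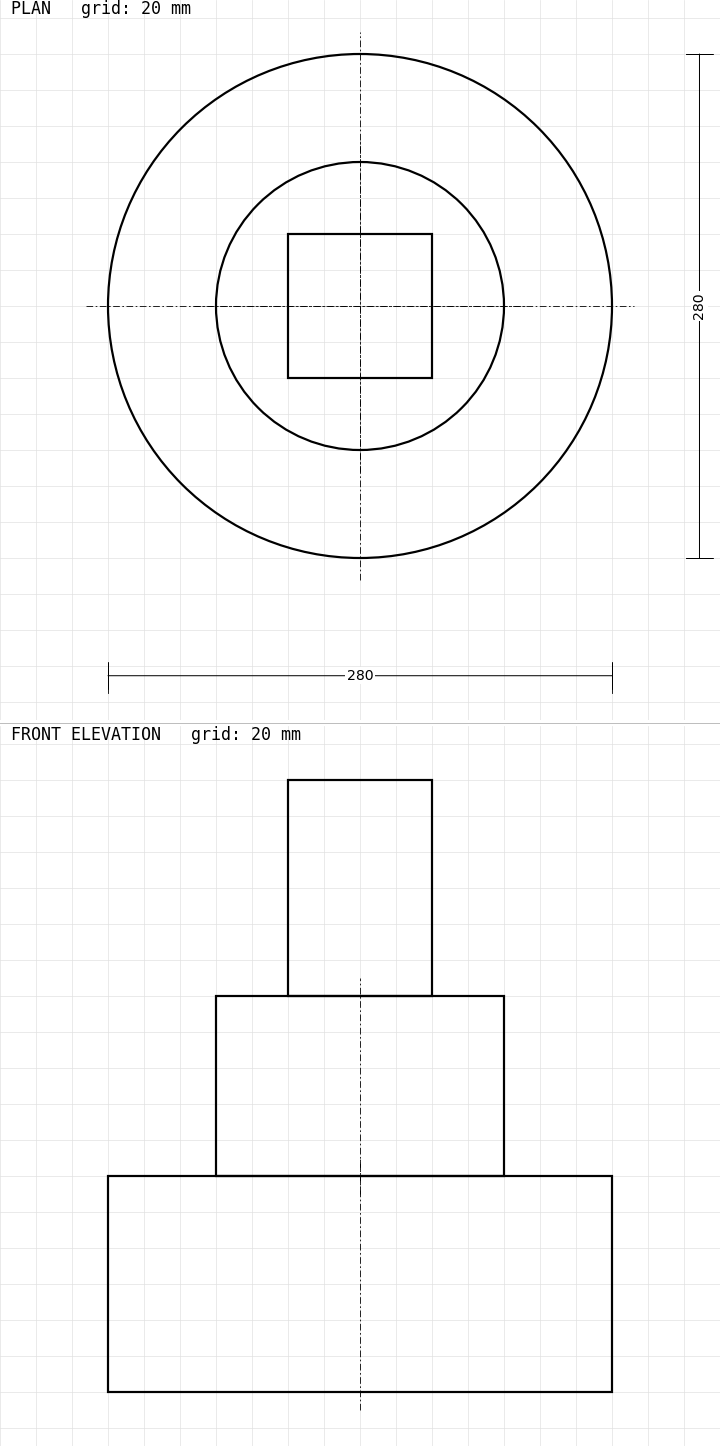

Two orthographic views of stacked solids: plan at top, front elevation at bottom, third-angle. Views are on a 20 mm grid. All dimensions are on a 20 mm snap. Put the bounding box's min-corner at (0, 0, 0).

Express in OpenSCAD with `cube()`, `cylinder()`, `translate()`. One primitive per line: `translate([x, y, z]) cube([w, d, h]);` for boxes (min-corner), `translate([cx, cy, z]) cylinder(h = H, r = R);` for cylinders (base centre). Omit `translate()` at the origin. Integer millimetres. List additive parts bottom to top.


translate([140, 140, 0]) cylinder(h = 120, r = 140);
translate([140, 140, 120]) cylinder(h = 100, r = 80);
translate([100, 100, 220]) cube([80, 80, 120]);
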